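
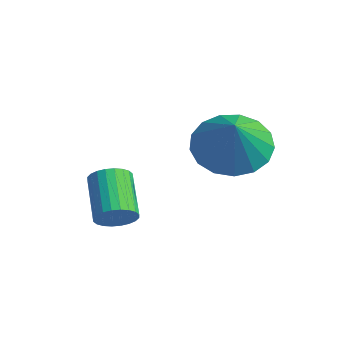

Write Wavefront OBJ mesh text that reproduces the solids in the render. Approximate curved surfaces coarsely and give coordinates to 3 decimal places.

v -1.54 3.056 2.891
v -0.71 3.648 2.478
v -0.54 2.504 4.109
v -0.942 3.977 2.818
v -1.311 4.094 3.174
v -1.732 3.974 3.466
v -2.11 3.644 3.626
v -2.357 3.179 3.617
v -2.417 2.686 3.443
v -2.276 2.278 3.142
v -1.966 2.048 2.783
v -1.559 2.049 2.449
v -1.147 2.281 2.217
v -0.826 2.691 2.139
v -0.668 3.184 2.233
v -2.778 0.328 0.347
v -2.513 0.053 0.823
v -3.677 0.497 1.728
v -3.942 0.772 1.253
v -2.419 0.271 0.837
v -3.582 0.715 1.742
v -2.379 0.498 0.776
v -3.543 0.942 1.682
v -2.401 0.698 0.65
v -3.564 1.143 1.556
v -2.479 0.843 0.479
v -3.643 1.287 1.384
v -2.603 0.909 0.287
v -3.767 1.353 1.192
v -2.754 0.887 0.104
v -3.918 1.331 1.009
v -2.909 0.779 -0.042
v -4.072 1.224 0.864
v -3.043 0.603 -0.128
v -4.207 1.047 0.777
v -3.138 0.385 -0.142
v -4.301 0.829 0.763
v -3.177 0.158 -0.082
v -4.341 0.602 0.824
v -3.156 -0.043 0.044
v -4.319 0.402 0.95
v -3.077 -0.187 0.216
v -4.241 0.257 1.121
v -2.953 -0.253 0.408
v -4.117 0.191 1.313
v -2.802 -0.231 0.591
v -3.966 0.213 1.496
v -2.648 -0.124 0.736
v -3.811 0.321 1.642
f 2 1 4
f 2 4 3
f 4 1 5
f 4 5 3
f 5 1 6
f 5 6 3
f 6 1 7
f 6 7 3
f 7 1 8
f 7 8 3
f 8 1 9
f 8 9 3
f 9 1 10
f 9 10 3
f 10 1 11
f 10 11 3
f 11 1 12
f 11 12 3
f 12 1 13
f 12 13 3
f 13 1 14
f 13 14 3
f 14 1 15
f 14 15 3
f 15 1 2
f 15 2 3
f 17 16 20
f 17 20 18
f 18 20 21
f 18 21 19
f 20 16 22
f 20 22 21
f 21 22 23
f 21 23 19
f 22 16 24
f 22 24 23
f 23 24 25
f 23 25 19
f 24 16 26
f 24 26 25
f 25 26 27
f 25 27 19
f 26 16 28
f 26 28 27
f 27 28 29
f 27 29 19
f 28 16 30
f 28 30 29
f 29 30 31
f 29 31 19
f 30 16 32
f 30 32 31
f 31 32 33
f 31 33 19
f 32 16 34
f 32 34 33
f 33 34 35
f 33 35 19
f 34 16 36
f 34 36 35
f 35 36 37
f 35 37 19
f 36 16 38
f 36 38 37
f 37 38 39
f 37 39 19
f 38 16 40
f 38 40 39
f 39 40 41
f 39 41 19
f 40 16 42
f 40 42 41
f 41 42 43
f 41 43 19
f 42 16 44
f 42 44 43
f 43 44 45
f 43 45 19
f 44 16 46
f 44 46 45
f 45 46 47
f 45 47 19
f 46 16 48
f 46 48 47
f 47 48 49
f 47 49 19
f 48 16 17
f 48 17 49
f 49 17 18
f 49 18 19



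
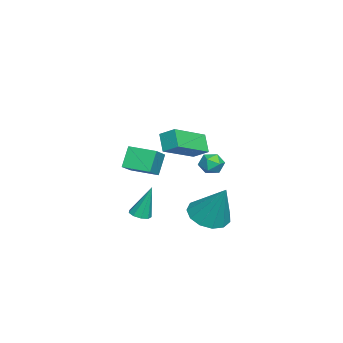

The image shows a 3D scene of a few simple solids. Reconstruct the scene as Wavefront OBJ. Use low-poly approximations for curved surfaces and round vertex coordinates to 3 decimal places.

v -3.461 -3.644 -0.891
v -4.059 -3.441 0.187
v -3.232 -2.299 -1.017
v -3.83 -2.096 0.061
v -2.09 -3.804 -0.101
v -2.688 -3.601 0.977
v -1.861 -2.459 -0.227
v -2.459 -2.256 0.851
v 2.494 -2.148 -0.869
v 2.794 -1.739 -0.983
v 2.406 -1.632 0.749
v 2.452 -1.655 -1.028
v 2.129 -1.801 -0.999
v 1.977 -2.11 -0.909
v 2.067 -2.437 -0.8
v 2.357 -2.628 -0.723
v 2.711 -2.594 -0.715
v 2.964 -2.352 -0.778
v 2.996 -2.014 -0.884
v -2.906 -0.795 1.498
v -1.327 -1.936 2.405
v -2.641 -0.065 1.953
v -1.061 -1.207 2.86
v -2.259 -0.533 0.7
v -0.679 -1.675 1.607
v -1.993 0.196 1.155
v -0.414 -0.945 2.062
v 2.411 0.827 -0.682
v 2.916 1.535 -1.196
v 3.109 1.653 1.142
v 2.398 1.749 -1.094
v 1.885 1.67 -0.862
v 1.538 1.324 -0.572
v 1.469 0.82 -0.317
v 1.698 0.318 -0.178
v 2.154 -0.022 -0.199
v 2.691 -0.093 -0.373
v 3.139 0.129 -0.645
v 3.356 0.572 -0.928
v 3.273 1.096 -1.134
v 1.039 0.995 2.322
v 1.512 1.173 1.945
v 0.728 0.327 1.615
v 1.201 0.505 1.238
v 1.324 0.186 1.768
v 1.516 0.599 2.205
v 0.724 0.901 1.355
v 0.916 1.314 1.792
v 1.317 1.116 1.347
v 1.688 0.673 1.602
v 0.552 0.827 1.958
v 0.923 0.384 2.213
f 2 4 1
f 5 2 1
f 1 4 3
f 3 5 1
f 2 8 4
f 6 2 5
f 6 8 2
f 4 8 3
f 7 5 3
f 3 8 7
f 7 6 5
f 8 6 7
f 10 9 12
f 10 12 11
f 12 9 13
f 12 13 11
f 13 9 14
f 13 14 11
f 14 9 15
f 14 15 11
f 15 9 16
f 15 16 11
f 16 9 17
f 16 17 11
f 17 9 18
f 17 18 11
f 18 9 19
f 18 19 11
f 19 9 10
f 19 10 11
f 21 23 20
f 24 21 20
f 20 23 22
f 22 24 20
f 21 27 23
f 25 21 24
f 25 27 21
f 23 27 22
f 26 24 22
f 22 27 26
f 26 25 24
f 27 25 26
f 29 28 31
f 29 31 30
f 31 28 32
f 31 32 30
f 32 28 33
f 32 33 30
f 33 28 34
f 33 34 30
f 34 28 35
f 34 35 30
f 35 28 36
f 35 36 30
f 36 28 37
f 36 37 30
f 37 28 38
f 37 38 30
f 38 28 39
f 38 39 30
f 39 28 40
f 39 40 30
f 40 28 29
f 40 29 30
f 41 52 46
f 41 46 42
f 41 42 48
f 41 48 51
f 41 51 52
f 42 46 50
f 46 52 45
f 52 51 43
f 51 48 47
f 48 42 49
f 44 50 45
f 44 45 43
f 44 43 47
f 44 47 49
f 44 49 50
f 45 50 46
f 43 45 52
f 47 43 51
f 49 47 48
f 50 49 42



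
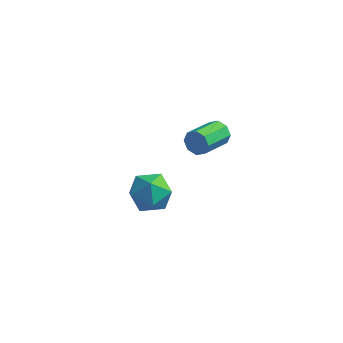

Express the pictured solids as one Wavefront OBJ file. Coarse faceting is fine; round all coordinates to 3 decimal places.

v 1.475 -0.237 1.833
v 1.858 -0.167 2.402
v 1.388 -1.772 2.917
v 1.005 -1.843 2.347
v 1.361 0 2.471
v 0.892 -1.605 2.985
v 0.932 0.028 2.165
v 0.462 -1.577 2.68
v 0.82 -0.099 1.665
v 0.35 -1.705 2.18
v 1.092 -0.308 1.263
v 0.622 -1.913 1.778
v 1.588 -0.475 1.195
v 1.119 -2.08 1.709
v 2.018 -0.503 1.5
v 1.548 -2.108 2.015
v 2.13 -0.375 2
v 1.66 -1.981 2.515
v -2.32 0.347 -3.931
v -1.122 0.228 -4.13
v -2.418 -1.548 -3.39
v -1.22 -1.667 -3.589
v -1.619 -0.988 -2.658
v -1.559 0.184 -2.992
v -1.981 -1.504 -4.528
v -1.921 -0.332 -4.862
v -0.913 -0.916 -4.499
v -0.689 -0.597 -3.343
v -2.851 -0.723 -4.177
v -2.627 -0.404 -3.021
f 2 1 5
f 2 5 3
f 3 5 6
f 3 6 4
f 5 1 7
f 5 7 6
f 6 7 8
f 6 8 4
f 7 1 9
f 7 9 8
f 8 9 10
f 8 10 4
f 9 1 11
f 9 11 10
f 10 11 12
f 10 12 4
f 11 1 13
f 11 13 12
f 12 13 14
f 12 14 4
f 13 1 15
f 13 15 14
f 14 15 16
f 14 16 4
f 15 1 17
f 15 17 16
f 16 17 18
f 16 18 4
f 17 1 2
f 17 2 18
f 18 2 3
f 18 3 4
f 19 30 24
f 19 24 20
f 19 20 26
f 19 26 29
f 19 29 30
f 20 24 28
f 24 30 23
f 30 29 21
f 29 26 25
f 26 20 27
f 22 28 23
f 22 23 21
f 22 21 25
f 22 25 27
f 22 27 28
f 23 28 24
f 21 23 30
f 25 21 29
f 27 25 26
f 28 27 20



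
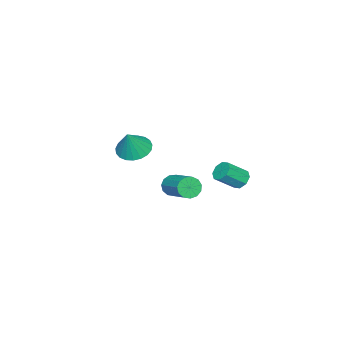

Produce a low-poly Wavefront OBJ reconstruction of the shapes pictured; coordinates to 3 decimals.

v 2.582 0.203 0.883
v 3.108 0.114 0.357
v 4.165 1.668 1.15
v 3.638 1.757 1.677
v 2.827 0.386 0.198
v 3.883 1.94 0.992
v 2.467 0.6 0.257
v 3.524 2.154 1.051
v 2.144 0.688 0.515
v 3.201 2.242 1.309
v 1.96 0.622 0.89
v 3.017 2.176 1.683
v 1.973 0.423 1.262
v 3.03 1.977 2.056
v 2.179 0.154 1.514
v 3.236 1.708 2.308
v 2.513 -0.099 1.566
v 3.57 1.455 2.36
v 2.869 -0.257 1.401
v 3.926 1.297 2.195
v 3.134 -0.269 1.072
v 4.19 1.285 1.865
v 3.223 -0.13 0.682
v 4.279 1.424 1.476
v 0.158 -3.666 1.695
v 0.816 -4.465 1.353
v 0.982 -3.634 3.205
v 1.041 -4.095 1.222
v 1.114 -3.65 1.173
v 1.022 -3.209 1.214
v 0.78 -2.846 1.338
v 0.431 -2.625 1.524
v 0.034 -2.584 1.739
v -0.341 -2.731 1.947
v -0.63 -3.039 2.112
v -0.783 -3.456 2.204
v -0.773 -3.909 2.209
v -0.602 -4.32 2.124
v -0.299 -4.618 1.966
v 0.082 -4.752 1.76
v 0.476 -4.698 1.544
v 1.946 4.04 2.071
v 2.277 3.782 1.536
v 3.185 3.002 2.473
v 2.854 3.26 3.009
v 2.487 4.228 1.704
v 3.394 3.448 2.641
v 2.38 4.564 2.087
v 3.287 3.783 3.024
v 2.019 4.593 2.461
v 2.926 3.812 3.398
v 1.615 4.298 2.607
v 2.523 3.518 3.544
v 1.406 3.852 2.439
v 2.313 3.072 3.376
v 1.513 3.517 2.056
v 2.42 2.736 2.993
v 1.874 3.488 1.682
v 2.781 2.707 2.619
f 2 1 5
f 2 5 3
f 3 5 6
f 3 6 4
f 5 1 7
f 5 7 6
f 6 7 8
f 6 8 4
f 7 1 9
f 7 9 8
f 8 9 10
f 8 10 4
f 9 1 11
f 9 11 10
f 10 11 12
f 10 12 4
f 11 1 13
f 11 13 12
f 12 13 14
f 12 14 4
f 13 1 15
f 13 15 14
f 14 15 16
f 14 16 4
f 15 1 17
f 15 17 16
f 16 17 18
f 16 18 4
f 17 1 19
f 17 19 18
f 18 19 20
f 18 20 4
f 19 1 21
f 19 21 20
f 20 21 22
f 20 22 4
f 21 1 23
f 21 23 22
f 22 23 24
f 22 24 4
f 23 1 2
f 23 2 24
f 24 2 3
f 24 3 4
f 26 25 28
f 26 28 27
f 28 25 29
f 28 29 27
f 29 25 30
f 29 30 27
f 30 25 31
f 30 31 27
f 31 25 32
f 31 32 27
f 32 25 33
f 32 33 27
f 33 25 34
f 33 34 27
f 34 25 35
f 34 35 27
f 35 25 36
f 35 36 27
f 36 25 37
f 36 37 27
f 37 25 38
f 37 38 27
f 38 25 39
f 38 39 27
f 39 25 40
f 39 40 27
f 40 25 41
f 40 41 27
f 41 25 26
f 41 26 27
f 43 42 46
f 43 46 44
f 44 46 47
f 44 47 45
f 46 42 48
f 46 48 47
f 47 48 49
f 47 49 45
f 48 42 50
f 48 50 49
f 49 50 51
f 49 51 45
f 50 42 52
f 50 52 51
f 51 52 53
f 51 53 45
f 52 42 54
f 52 54 53
f 53 54 55
f 53 55 45
f 54 42 56
f 54 56 55
f 55 56 57
f 55 57 45
f 56 42 58
f 56 58 57
f 57 58 59
f 57 59 45
f 58 42 43
f 58 43 59
f 59 43 44
f 59 44 45



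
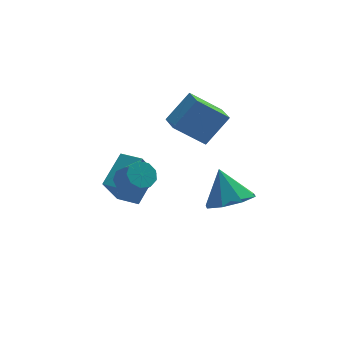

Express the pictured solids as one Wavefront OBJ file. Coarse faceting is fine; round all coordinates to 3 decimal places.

v 2.034 0.152 -3.32
v 2.639 0.978 -3.694
v 1.786 0.968 -1.92
v 1.832 1.062 -3.886
v 1.143 0.613 -3.746
v 0.975 -0.106 -3.357
v 1.428 -0.674 -2.947
v 2.236 -0.758 -2.755
v 2.925 -0.309 -2.895
v 3.092 0.41 -3.284
v -2.168 1.935 -3.612
v -2.887 1.41 -2.176
v -1.145 2.975 -2.719
v -1.865 2.45 -1.283
v -1.475 1.19 -3.537
v -2.195 0.665 -2.101
v -0.453 2.23 -2.644
v -1.172 1.705 -1.208
v 0.421 2.865 -0.452
v 1.507 3.131 0.788
v 0.447 4.033 -0.726
v 1.534 4.299 0.515
v 1.726 2.581 -1.535
v 2.813 2.847 -0.294
v 1.753 3.749 -1.808
v 2.839 4.015 -0.568
v -2.454 -1.072 -0.253
v -2.069 -0.632 0.006
v -1.741 -1.407 0.833
v -2.126 -1.848 0.573
v -2.467 -0.608 0.187
v -2.139 -1.383 1.014
v -2.859 -0.801 0.161
v -2.531 -1.577 0.988
v -3.062 -1.121 -0.058
v -2.733 -1.897 0.769
v -2.98 -1.418 -0.369
v -2.652 -2.194 0.458
v -2.652 -1.554 -0.626
v -2.324 -2.329 0.201
v -2.232 -1.464 -0.708
v -1.904 -2.239 0.118
v -1.915 -1.191 -0.578
v -1.587 -1.966 0.249
v -1.851 -0.862 -0.296
v -1.523 -1.637 0.531
f 2 1 4
f 2 4 3
f 4 1 5
f 4 5 3
f 5 1 6
f 5 6 3
f 6 1 7
f 6 7 3
f 7 1 8
f 7 8 3
f 8 1 9
f 8 9 3
f 9 1 10
f 9 10 3
f 10 1 2
f 10 2 3
f 12 14 11
f 15 12 11
f 11 14 13
f 13 15 11
f 12 18 14
f 16 12 15
f 16 18 12
f 14 18 13
f 17 15 13
f 13 18 17
f 17 16 15
f 18 16 17
f 20 22 19
f 23 20 19
f 19 22 21
f 21 23 19
f 20 26 22
f 24 20 23
f 24 26 20
f 22 26 21
f 25 23 21
f 21 26 25
f 25 24 23
f 26 24 25
f 28 27 31
f 28 31 29
f 29 31 32
f 29 32 30
f 31 27 33
f 31 33 32
f 32 33 34
f 32 34 30
f 33 27 35
f 33 35 34
f 34 35 36
f 34 36 30
f 35 27 37
f 35 37 36
f 36 37 38
f 36 38 30
f 37 27 39
f 37 39 38
f 38 39 40
f 38 40 30
f 39 27 41
f 39 41 40
f 40 41 42
f 40 42 30
f 41 27 43
f 41 43 42
f 42 43 44
f 42 44 30
f 43 27 45
f 43 45 44
f 44 45 46
f 44 46 30
f 45 27 28
f 45 28 46
f 46 28 29
f 46 29 30



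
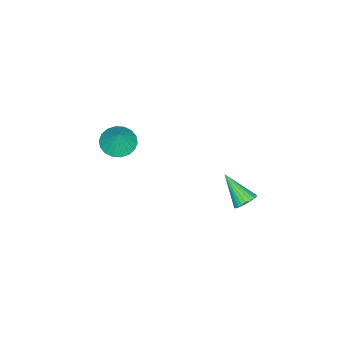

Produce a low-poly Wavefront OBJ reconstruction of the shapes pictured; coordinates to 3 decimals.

v -2.855 -2.854 1.23
v -1.943 -3.145 0.941
v -2.345 -2.546 2.53
v -1.945 -2.712 0.84
v -2.128 -2.307 0.815
v -2.455 -2.01 0.873
v -2.861 -1.88 1.002
v -3.265 -1.944 1.175
v -3.589 -2.187 1.36
v -3.767 -2.563 1.519
v -3.765 -2.996 1.621
v -3.582 -3.401 1.645
v -3.255 -3.698 1.587
v -2.849 -3.828 1.458
v -2.445 -3.764 1.285
v -2.121 -3.521 1.1
v -3.206 4.308 -0.884
v -2.749 4.573 -0.44
v -3.634 2.892 0.404
v -2.973 4.705 -0.37
v -3.233 4.776 -0.378
v -3.488 4.776 -0.462
v -3.701 4.704 -0.611
v -3.838 4.573 -0.802
v -3.879 4.4 -1.005
v -3.818 4.214 -1.189
v -3.664 4.042 -1.327
v -3.44 3.91 -1.397
v -3.18 3.839 -1.39
v -2.925 3.839 -1.305
v -2.712 3.911 -1.156
v -2.575 4.042 -0.965
v -2.534 4.215 -0.763
v -2.595 4.401 -0.578
f 2 1 4
f 2 4 3
f 4 1 5
f 4 5 3
f 5 1 6
f 5 6 3
f 6 1 7
f 6 7 3
f 7 1 8
f 7 8 3
f 8 1 9
f 8 9 3
f 9 1 10
f 9 10 3
f 10 1 11
f 10 11 3
f 11 1 12
f 11 12 3
f 12 1 13
f 12 13 3
f 13 1 14
f 13 14 3
f 14 1 15
f 14 15 3
f 15 1 16
f 15 16 3
f 16 1 2
f 16 2 3
f 18 17 20
f 18 20 19
f 20 17 21
f 20 21 19
f 21 17 22
f 21 22 19
f 22 17 23
f 22 23 19
f 23 17 24
f 23 24 19
f 24 17 25
f 24 25 19
f 25 17 26
f 25 26 19
f 26 17 27
f 26 27 19
f 27 17 28
f 27 28 19
f 28 17 29
f 28 29 19
f 29 17 30
f 29 30 19
f 30 17 31
f 30 31 19
f 31 17 32
f 31 32 19
f 32 17 33
f 32 33 19
f 33 17 34
f 33 34 19
f 34 17 18
f 34 18 19



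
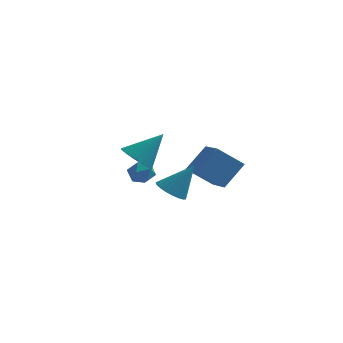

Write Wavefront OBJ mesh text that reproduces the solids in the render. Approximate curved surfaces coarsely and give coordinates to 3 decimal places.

v -1.092 3.195 -1.644
v -0.739 2.959 -2.258
v -2.041 2.501 -1.922
v -1.688 2.265 -2.536
v -1.442 2.059 -1.862
v -0.855 2.488 -1.691
v -1.925 2.972 -2.489
v -1.338 3.401 -2.318
v -1.254 2.821 -2.781
v -0.956 2.257 -2.393
v -1.824 3.203 -1.787
v -1.526 2.639 -1.399
v 3.93 -1.729 -0.755
v 2.808 -2.22 0.243
v 3.034 -0.475 -1.147
v 1.911 -0.966 -0.149
v 4.609 -0.874 0.429
v 3.486 -1.365 1.427
v 3.712 0.38 0.037
v 2.59 -0.111 1.035
v 0.084 -2.459 0.837
v 0.807 -2.481 0.301
v 1.116 -1.761 2.203
v 0.681 -2.16 0.233
v 0.463 -1.885 0.256
v 0.189 -1.698 0.368
v -0.102 -1.626 0.551
v -0.365 -1.681 0.778
v -0.559 -1.855 1.014
v -0.656 -2.12 1.222
v -0.64 -2.437 1.372
v -0.513 -2.758 1.44
v -0.296 -3.033 1.417
v -0.021 -3.221 1.305
v 0.27 -3.292 1.122
v 0.532 -3.237 0.895
v 0.727 -3.064 0.66
v 0.823 -2.798 0.451
v 1.971 -3.405 -0.544
v 2.656 -3.432 -0.974
v 2.909 -2.955 0.924
v 2.562 -3.111 -1.013
v 2.366 -2.841 -0.97
v 2.101 -2.668 -0.854
v 1.813 -2.623 -0.684
v 1.553 -2.713 -0.49
v 1.365 -2.923 -0.305
v 1.282 -3.216 -0.162
v 1.318 -3.542 -0.085
v 1.466 -3.844 -0.087
v 1.702 -4.071 -0.168
v 1.984 -4.182 -0.314
v 2.264 -4.159 -0.5
v 2.493 -4.006 -0.694
v 2.632 -3.749 -0.862
f 1 12 6
f 1 6 2
f 1 2 8
f 1 8 11
f 1 11 12
f 2 6 10
f 6 12 5
f 12 11 3
f 11 8 7
f 8 2 9
f 4 10 5
f 4 5 3
f 4 3 7
f 4 7 9
f 4 9 10
f 5 10 6
f 3 5 12
f 7 3 11
f 9 7 8
f 10 9 2
f 14 16 13
f 17 14 13
f 13 16 15
f 15 17 13
f 14 20 16
f 18 14 17
f 18 20 14
f 16 20 15
f 19 17 15
f 15 20 19
f 19 18 17
f 20 18 19
f 22 21 24
f 22 24 23
f 24 21 25
f 24 25 23
f 25 21 26
f 25 26 23
f 26 21 27
f 26 27 23
f 27 21 28
f 27 28 23
f 28 21 29
f 28 29 23
f 29 21 30
f 29 30 23
f 30 21 31
f 30 31 23
f 31 21 32
f 31 32 23
f 32 21 33
f 32 33 23
f 33 21 34
f 33 34 23
f 34 21 35
f 34 35 23
f 35 21 36
f 35 36 23
f 36 21 37
f 36 37 23
f 37 21 38
f 37 38 23
f 38 21 22
f 38 22 23
f 40 39 42
f 40 42 41
f 42 39 43
f 42 43 41
f 43 39 44
f 43 44 41
f 44 39 45
f 44 45 41
f 45 39 46
f 45 46 41
f 46 39 47
f 46 47 41
f 47 39 48
f 47 48 41
f 48 39 49
f 48 49 41
f 49 39 50
f 49 50 41
f 50 39 51
f 50 51 41
f 51 39 52
f 51 52 41
f 52 39 53
f 52 53 41
f 53 39 54
f 53 54 41
f 54 39 55
f 54 55 41
f 55 39 40
f 55 40 41



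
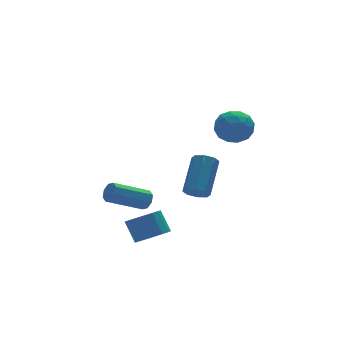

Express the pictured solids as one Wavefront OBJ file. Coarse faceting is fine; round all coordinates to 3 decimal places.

v 0.585 1.469 -2.563
v 1.126 1.424 -2.957
v 2.255 2.665 -1.55
v 1.715 2.711 -1.157
v 0.83 1.826 -3.075
v 1.96 3.068 -1.668
v 0.391 2.019 -2.893
v 1.521 3.261 -1.487
v 0.066 1.89 -2.518
v 1.195 3.132 -1.112
v 0.045 1.515 -2.17
v 1.174 2.756 -0.763
v 0.34 1.112 -2.052
v 1.47 2.354 -0.645
v 0.779 0.919 -2.233
v 1.909 2.161 -0.827
v 1.105 1.048 -2.608
v 2.234 2.29 -1.202
v -1.325 2.94 -3.278
v -1.06 3.063 -2.777
v -2.89 3.203 -1.842
v -3.155 3.08 -2.342
v -1.153 3.427 -3.014
v -2.983 3.567 -2.078
v -1.347 3.506 -3.405
v -3.177 3.645 -2.47
v -1.528 3.253 -3.722
v -3.358 3.392 -2.787
v -1.59 2.817 -3.778
v -3.42 2.957 -2.843
v -1.497 2.453 -3.542
v -3.327 2.593 -2.606
v -1.303 2.375 -3.15
v -3.133 2.514 -2.215
v -1.122 2.628 -2.833
v -2.952 2.767 -1.898
v -2.685 -0.538 -3.582
v -2.186 -1.09 -3.111
v -2.336 -0.353 -2.088
v -2.835 0.198 -2.558
v -1.924 -0.837 -3.255
v -2.074 -0.1 -2.232
v -1.813 -0.525 -3.464
v -1.963 0.212 -2.44
v -1.874 -0.215 -3.695
v -2.025 0.522 -2.672
v -2.096 0.03 -3.905
v -2.246 0.767 -2.881
v -2.435 0.163 -4.05
v -2.585 0.9 -3.027
v -2.823 0.157 -4.103
v -2.973 0.894 -3.079
v -3.184 0.013 -4.052
v -3.334 0.75 -3.029
v -3.446 -0.24 -3.908
v -3.596 0.497 -2.885
v -3.557 -0.552 -3.7
v -3.707 0.185 -2.676
v -3.495 -0.862 -3.468
v -3.646 -0.125 -2.445
v -3.274 -1.107 -3.259
v -3.424 -0.37 -2.235
v -2.935 -1.24 -3.113
v -3.085 -0.503 -2.09
v -2.547 -1.234 -3.061
v -2.697 -0.497 -2.037
v 1.335 -0.018 2.11
v 2.165 -0.501 2.347
v 0.495 -0.999 3.053
v 1.325 -1.482 3.29
v 1.183 -0.557 3.608
v 1.702 0.05 3.025
v 0.958 -1.55 2.375
v 1.477 -0.943 1.792
v 1.931 -1.447 2.511
v 2.071 -0.834 3.273
v 0.589 -0.666 2.127
v 0.729 -0.053 2.889
v 1.824 -0.174 2.146
v 0.836 -1.326 3.254
v 0.753 -0.783 3.441
v 1.241 -1.066 3.581
v 1.552 0.15 2.544
v 2.04 -0.134 2.683
v 1.463 -0.166 3.425
v 0.62 -1.366 2.717
v 1.108 -1.65 2.856
v 1.419 -0.434 1.819
v 1.907 -0.717 1.959
v 1.197 -1.334 1.975
v 2.174 -1.013 2.381
v 1.68 -1.59 2.935
v 1.465 -1.63 2.398
v 1.77 -1.274 2.055
v 2.256 -0.653 2.829
v 1.762 -1.229 3.383
v 1.679 -0.685 3.57
v 1.984 -0.329 3.228
v 2.119 -1.209 2.925
v 0.898 -0.271 2.017
v 0.404 -0.847 2.571
v 0.676 -1.171 2.172
v 0.981 -0.815 1.83
v 0.98 0.09 2.465
v 0.486 -0.487 3.019
v 0.89 -0.226 3.345
v 1.195 0.13 3.002
v 0.541 -0.291 2.475
f 2 1 5
f 2 5 3
f 3 5 6
f 3 6 4
f 5 1 7
f 5 7 6
f 6 7 8
f 6 8 4
f 7 1 9
f 7 9 8
f 8 9 10
f 8 10 4
f 9 1 11
f 9 11 10
f 10 11 12
f 10 12 4
f 11 1 13
f 11 13 12
f 12 13 14
f 12 14 4
f 13 1 15
f 13 15 14
f 14 15 16
f 14 16 4
f 15 1 17
f 15 17 16
f 16 17 18
f 16 18 4
f 17 1 2
f 17 2 18
f 18 2 3
f 18 3 4
f 20 19 23
f 20 23 21
f 21 23 24
f 21 24 22
f 23 19 25
f 23 25 24
f 24 25 26
f 24 26 22
f 25 19 27
f 25 27 26
f 26 27 28
f 26 28 22
f 27 19 29
f 27 29 28
f 28 29 30
f 28 30 22
f 29 19 31
f 29 31 30
f 30 31 32
f 30 32 22
f 31 19 33
f 31 33 32
f 32 33 34
f 32 34 22
f 33 19 35
f 33 35 34
f 34 35 36
f 34 36 22
f 35 19 20
f 35 20 36
f 36 20 21
f 36 21 22
f 38 37 41
f 38 41 39
f 39 41 42
f 39 42 40
f 41 37 43
f 41 43 42
f 42 43 44
f 42 44 40
f 43 37 45
f 43 45 44
f 44 45 46
f 44 46 40
f 45 37 47
f 45 47 46
f 46 47 48
f 46 48 40
f 47 37 49
f 47 49 48
f 48 49 50
f 48 50 40
f 49 37 51
f 49 51 50
f 50 51 52
f 50 52 40
f 51 37 53
f 51 53 52
f 52 53 54
f 52 54 40
f 53 37 55
f 53 55 54
f 54 55 56
f 54 56 40
f 55 37 57
f 55 57 56
f 56 57 58
f 56 58 40
f 57 37 59
f 57 59 58
f 58 59 60
f 58 60 40
f 59 37 61
f 59 61 60
f 60 61 62
f 60 62 40
f 61 37 63
f 61 63 62
f 62 63 64
f 62 64 40
f 63 37 65
f 63 65 64
f 64 65 66
f 64 66 40
f 65 37 38
f 65 38 66
f 66 38 39
f 66 39 40
f 67 104 83
f 104 78 107
f 83 107 72
f 104 107 83
f 67 83 79
f 83 72 84
f 79 84 68
f 83 84 79
f 67 79 88
f 79 68 89
f 88 89 74
f 79 89 88
f 67 88 100
f 88 74 103
f 100 103 77
f 88 103 100
f 67 100 104
f 100 77 108
f 104 108 78
f 100 108 104
f 68 84 95
f 84 72 98
f 95 98 76
f 84 98 95
f 72 107 85
f 107 78 106
f 85 106 71
f 107 106 85
f 78 108 105
f 108 77 101
f 105 101 69
f 108 101 105
f 77 103 102
f 103 74 90
f 102 90 73
f 103 90 102
f 74 89 94
f 89 68 91
f 94 91 75
f 89 91 94
f 70 96 82
f 96 76 97
f 82 97 71
f 96 97 82
f 70 82 80
f 82 71 81
f 80 81 69
f 82 81 80
f 70 80 87
f 80 69 86
f 87 86 73
f 80 86 87
f 70 87 92
f 87 73 93
f 92 93 75
f 87 93 92
f 70 92 96
f 92 75 99
f 96 99 76
f 92 99 96
f 71 97 85
f 97 76 98
f 85 98 72
f 97 98 85
f 69 81 105
f 81 71 106
f 105 106 78
f 81 106 105
f 73 86 102
f 86 69 101
f 102 101 77
f 86 101 102
f 75 93 94
f 93 73 90
f 94 90 74
f 93 90 94
f 76 99 95
f 99 75 91
f 95 91 68
f 99 91 95



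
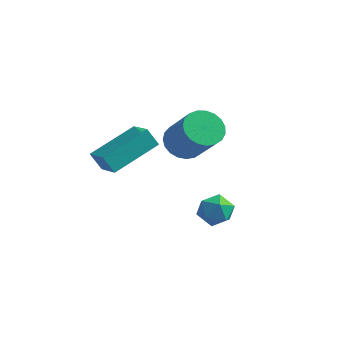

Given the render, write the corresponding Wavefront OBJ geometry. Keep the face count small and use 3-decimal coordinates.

v -0.671 -2.06 0.114
v 0.237 -2.661 0.568
v 0.182 -0.216 0.847
v 1.09 -0.817 1.301
v -0.23 -1.963 -0.641
v 0.678 -2.564 -0.187
v 0.623 -0.119 0.092
v 1.531 -0.72 0.546
v 3.217 1.526 -3.617
v 3.83 1.096 -3.309
v 2.53 0.424 -3.791
v 3.143 -0.006 -3.483
v 2.712 0.484 -3.004
v 3.136 1.165 -2.897
v 3.224 0.355 -4.203
v 3.648 1.036 -4.096
v 3.834 0.372 -3.672
v 3.518 0.452 -2.93
v 2.842 1.068 -4.17
v 2.526 1.148 -3.428
v 0.677 2.91 -1.654
v 1.294 2.652 -2.256
v 2.519 2.012 -0.729
v 1.903 2.27 -0.126
v 1.394 3.006 -2.189
v 2.62 2.366 -0.662
v 1.371 3.344 -2.029
v 2.597 2.704 -0.502
v 1.227 3.606 -1.804
v 2.453 2.966 -0.277
v 0.989 3.748 -1.553
v 2.215 3.108 -0.026
v 0.696 3.745 -1.319
v 1.922 3.106 0.208
v 0.401 3.598 -1.143
v 1.626 2.958 0.384
v 0.153 3.332 -1.056
v 1.378 2.692 0.471
v -0.005 2.992 -1.072
v 1.221 2.353 0.455
v -0.044 2.639 -1.188
v 1.182 1.999 0.339
v 0.041 2.332 -1.385
v 1.267 1.693 0.142
v 0.236 2.125 -1.628
v 1.462 1.486 -0.101
v 0.508 2.054 -1.876
v 1.734 1.415 -0.349
v 0.809 2.131 -2.085
v 2.034 1.491 -0.558
v 1.086 2.343 -2.22
v 2.312 1.703 -0.693
f 2 4 1
f 5 2 1
f 1 4 3
f 3 5 1
f 2 8 4
f 6 2 5
f 6 8 2
f 4 8 3
f 7 5 3
f 3 8 7
f 7 6 5
f 8 6 7
f 9 20 14
f 9 14 10
f 9 10 16
f 9 16 19
f 9 19 20
f 10 14 18
f 14 20 13
f 20 19 11
f 19 16 15
f 16 10 17
f 12 18 13
f 12 13 11
f 12 11 15
f 12 15 17
f 12 17 18
f 13 18 14
f 11 13 20
f 15 11 19
f 17 15 16
f 18 17 10
f 22 21 25
f 22 25 23
f 23 25 26
f 23 26 24
f 25 21 27
f 25 27 26
f 26 27 28
f 26 28 24
f 27 21 29
f 27 29 28
f 28 29 30
f 28 30 24
f 29 21 31
f 29 31 30
f 30 31 32
f 30 32 24
f 31 21 33
f 31 33 32
f 32 33 34
f 32 34 24
f 33 21 35
f 33 35 34
f 34 35 36
f 34 36 24
f 35 21 37
f 35 37 36
f 36 37 38
f 36 38 24
f 37 21 39
f 37 39 38
f 38 39 40
f 38 40 24
f 39 21 41
f 39 41 40
f 40 41 42
f 40 42 24
f 41 21 43
f 41 43 42
f 42 43 44
f 42 44 24
f 43 21 45
f 43 45 44
f 44 45 46
f 44 46 24
f 45 21 47
f 45 47 46
f 46 47 48
f 46 48 24
f 47 21 49
f 47 49 48
f 48 49 50
f 48 50 24
f 49 21 51
f 49 51 50
f 50 51 52
f 50 52 24
f 51 21 22
f 51 22 52
f 52 22 23
f 52 23 24



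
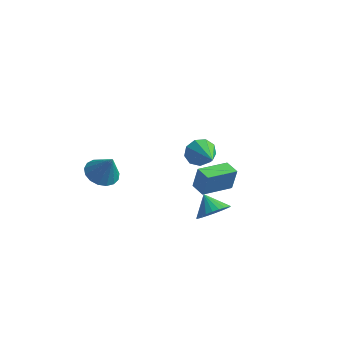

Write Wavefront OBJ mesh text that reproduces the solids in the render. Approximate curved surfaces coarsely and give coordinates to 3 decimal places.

v 3.008 -1.155 -0.285
v 3.648 -0.538 0.047
v 2.192 -0.745 0.525
v 3.486 -0.337 -0.219
v 3.25 -0.261 -0.494
v 2.977 -0.321 -0.738
v 2.71 -0.508 -0.913
v 2.487 -0.794 -0.992
v 2.344 -1.135 -0.964
v 2.301 -1.478 -0.832
v 2.367 -1.773 -0.617
v 2.53 -1.974 -0.351
v 2.765 -2.05 -0.075
v 3.038 -1.99 0.169
v 3.306 -1.802 0.344
v 3.528 -1.517 0.423
v 3.672 -1.176 0.394
v 3.714 -0.832 0.263
v 1.012 0.905 2.228
v 1.508 1.107 1.543
v 2.388 -0.225 2.892
v 1.608 1.49 1.987
v 1.429 1.599 2.544
v 1.055 1.384 2.953
v 0.66 0.944 3.023
v 0.43 0.485 2.721
v 0.472 0.223 2.188
v 0.767 0.28 1.674
v 1.176 0.629 1.419
v -0.502 2.738 -2.257
v -0.272 2.873 -0.893
v 0.302 4.477 -2.565
v 0.531 4.612 -1.2
v 0.349 2.328 -2.36
v 0.578 2.463 -0.995
v 1.152 4.067 -2.667
v 1.382 4.202 -1.303
v -4.143 -0.451 -0.518
v -3.301 -0.158 -0.947
v -3.377 -0.549 0.918
v -3.505 0.247 -0.811
v -3.856 0.492 -0.607
v -4.272 0.521 -0.382
v -4.659 0.327 -0.189
v -4.928 -0.045 -0.071
v -5.017 -0.51 -0.055
v -4.905 -0.962 -0.146
v -4.62 -1.296 -0.321
v -4.225 -1.437 -0.542
v -3.811 -1.352 -0.757
v -3.474 -1.061 -0.917
v -3.289 -0.63 -0.986
f 2 1 4
f 2 4 3
f 4 1 5
f 4 5 3
f 5 1 6
f 5 6 3
f 6 1 7
f 6 7 3
f 7 1 8
f 7 8 3
f 8 1 9
f 8 9 3
f 9 1 10
f 9 10 3
f 10 1 11
f 10 11 3
f 11 1 12
f 11 12 3
f 12 1 13
f 12 13 3
f 13 1 14
f 13 14 3
f 14 1 15
f 14 15 3
f 15 1 16
f 15 16 3
f 16 1 17
f 16 17 3
f 17 1 18
f 17 18 3
f 18 1 2
f 18 2 3
f 20 19 22
f 20 22 21
f 22 19 23
f 22 23 21
f 23 19 24
f 23 24 21
f 24 19 25
f 24 25 21
f 25 19 26
f 25 26 21
f 26 19 27
f 26 27 21
f 27 19 28
f 27 28 21
f 28 19 29
f 28 29 21
f 29 19 20
f 29 20 21
f 31 33 30
f 34 31 30
f 30 33 32
f 32 34 30
f 31 37 33
f 35 31 34
f 35 37 31
f 33 37 32
f 36 34 32
f 32 37 36
f 36 35 34
f 37 35 36
f 39 38 41
f 39 41 40
f 41 38 42
f 41 42 40
f 42 38 43
f 42 43 40
f 43 38 44
f 43 44 40
f 44 38 45
f 44 45 40
f 45 38 46
f 45 46 40
f 46 38 47
f 46 47 40
f 47 38 48
f 47 48 40
f 48 38 49
f 48 49 40
f 49 38 50
f 49 50 40
f 50 38 51
f 50 51 40
f 51 38 52
f 51 52 40
f 52 38 39
f 52 39 40



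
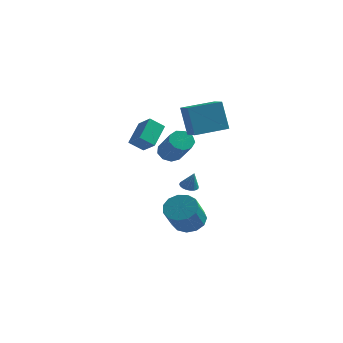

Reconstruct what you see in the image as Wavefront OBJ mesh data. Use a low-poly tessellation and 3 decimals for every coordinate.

v -0.871 2.374 -0.779
v -0.292 2.793 -0.973
v 0.889 1.784 0.364
v 0.311 1.366 0.559
v -0.542 3.01 -0.59
v 0.639 2.001 0.748
v -0.945 2.929 -0.295
v 0.236 1.92 1.043
v -1.313 2.589 -0.226
v -0.132 1.58 1.112
v -1.475 2.148 -0.416
v -0.294 1.139 0.922
v -1.353 1.813 -0.776
v -0.172 0.805 0.562
v -1.006 1.741 -1.137
v 0.175 0.732 0.201
v -0.595 1.965 -1.331
v 0.586 0.956 0.007
v -0.313 2.381 -1.266
v 0.868 1.372 0.072
v 1.626 0.11 1.487
v 1.127 0.287 3.291
v 0.873 0.833 1.208
v 0.375 1.01 3.012
v 2.945 1.57 1.708
v 2.447 1.747 3.512
v 2.193 2.293 1.429
v 1.694 2.47 3.233
v 0.778 -4.675 2.627
v 0.746 -3.416 3.564
v -0.046 -4.272 2.057
v -0.078 -3.013 2.994
v 1.398 -4.227 2.046
v 1.366 -2.968 2.983
v 0.574 -3.824 1.476
v 0.542 -2.565 2.413
v 1.479 -0.277 -4.507
v 2.418 -0.413 -4.707
v 2.52 -1.699 -3.353
v 1.581 -1.563 -3.153
v 2.397 -0.018 -4.33
v 2.499 -1.304 -2.976
v 2.084 0.295 -4.009
v 2.186 -0.991 -2.656
v 1.579 0.426 -3.846
v 1.681 -0.86 -2.493
v 1.042 0.334 -3.893
v 1.145 -0.952 -2.539
v 0.644 0.048 -4.135
v 0.746 -1.238 -2.781
v 0.511 -0.341 -4.495
v 0.613 -1.627 -3.141
v 0.685 -0.71 -4.858
v 0.787 -1.996 -3.505
v 1.111 -0.941 -5.11
v 1.213 -2.228 -3.757
v 1.654 -0.962 -5.171
v 1.756 -2.248 -3.817
v 2.141 -0.765 -5.021
v 2.243 -2.051 -3.667
v -0.275 3.56 -3.624
v 0.227 3.717 -3.787
v 0.115 3.4 -2.576
v 0.133 3.916 -3.722
v -0.03 4.053 -3.64
v -0.236 4.105 -3.555
v -0.449 4.062 -3.482
v -0.632 3.933 -3.434
v -0.753 3.74 -3.419
v -0.791 3.515 -3.439
v -0.74 3.299 -3.491
v -0.609 3.127 -3.566
v -0.42 3.03 -3.652
v -0.206 3.025 -3.732
v -0.004 3.113 -3.794
v 0.151 3.278 -3.826
v 0.233 3.492 -3.824
f 2 1 5
f 2 5 3
f 3 5 6
f 3 6 4
f 5 1 7
f 5 7 6
f 6 7 8
f 6 8 4
f 7 1 9
f 7 9 8
f 8 9 10
f 8 10 4
f 9 1 11
f 9 11 10
f 10 11 12
f 10 12 4
f 11 1 13
f 11 13 12
f 12 13 14
f 12 14 4
f 13 1 15
f 13 15 14
f 14 15 16
f 14 16 4
f 15 1 17
f 15 17 16
f 16 17 18
f 16 18 4
f 17 1 19
f 17 19 18
f 18 19 20
f 18 20 4
f 19 1 2
f 19 2 20
f 20 2 3
f 20 3 4
f 22 24 21
f 25 22 21
f 21 24 23
f 23 25 21
f 22 28 24
f 26 22 25
f 26 28 22
f 24 28 23
f 27 25 23
f 23 28 27
f 27 26 25
f 28 26 27
f 30 32 29
f 33 30 29
f 29 32 31
f 31 33 29
f 30 36 32
f 34 30 33
f 34 36 30
f 32 36 31
f 35 33 31
f 31 36 35
f 35 34 33
f 36 34 35
f 38 37 41
f 38 41 39
f 39 41 42
f 39 42 40
f 41 37 43
f 41 43 42
f 42 43 44
f 42 44 40
f 43 37 45
f 43 45 44
f 44 45 46
f 44 46 40
f 45 37 47
f 45 47 46
f 46 47 48
f 46 48 40
f 47 37 49
f 47 49 48
f 48 49 50
f 48 50 40
f 49 37 51
f 49 51 50
f 50 51 52
f 50 52 40
f 51 37 53
f 51 53 52
f 52 53 54
f 52 54 40
f 53 37 55
f 53 55 54
f 54 55 56
f 54 56 40
f 55 37 57
f 55 57 56
f 56 57 58
f 56 58 40
f 57 37 59
f 57 59 58
f 58 59 60
f 58 60 40
f 59 37 38
f 59 38 60
f 60 38 39
f 60 39 40
f 62 61 64
f 62 64 63
f 64 61 65
f 64 65 63
f 65 61 66
f 65 66 63
f 66 61 67
f 66 67 63
f 67 61 68
f 67 68 63
f 68 61 69
f 68 69 63
f 69 61 70
f 69 70 63
f 70 61 71
f 70 71 63
f 71 61 72
f 71 72 63
f 72 61 73
f 72 73 63
f 73 61 74
f 73 74 63
f 74 61 75
f 74 75 63
f 75 61 76
f 75 76 63
f 76 61 77
f 76 77 63
f 77 61 62
f 77 62 63



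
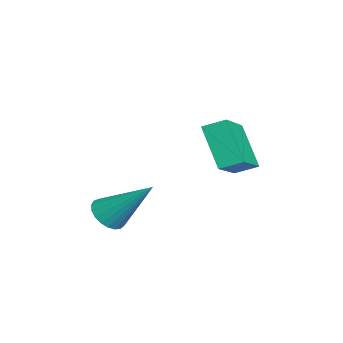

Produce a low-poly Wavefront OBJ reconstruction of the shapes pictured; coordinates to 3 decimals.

v -1.745 -3.111 -1.919
v -1.365 -3.614 -1.592
v -1.135 -1.689 -0.441
v -1.168 -3.502 -1.781
v -1.071 -3.322 -1.994
v -1.091 -3.106 -2.194
v -1.223 -2.891 -2.347
v -1.446 -2.713 -2.425
v -1.72 -2.605 -2.416
v -1.999 -2.584 -2.321
v -2.234 -2.655 -2.157
v -2.384 -2.804 -1.951
v -2.424 -3.006 -1.74
v -2.346 -3.227 -1.56
v -2.165 -3.427 -1.442
v -1.911 -3.573 -1.406
v -1.628 -3.639 -1.459
v -4.14 0.38 0.71
v -2.332 -0.181 1.687
v -4.074 1.171 1.042
v -2.267 0.61 2.019
v -3.193 0.91 -0.739
v -1.386 0.349 0.238
v -3.128 1.701 -0.407
v -1.32 1.14 0.57
f 2 1 4
f 2 4 3
f 4 1 5
f 4 5 3
f 5 1 6
f 5 6 3
f 6 1 7
f 6 7 3
f 7 1 8
f 7 8 3
f 8 1 9
f 8 9 3
f 9 1 10
f 9 10 3
f 10 1 11
f 10 11 3
f 11 1 12
f 11 12 3
f 12 1 13
f 12 13 3
f 13 1 14
f 13 14 3
f 14 1 15
f 14 15 3
f 15 1 16
f 15 16 3
f 16 1 17
f 16 17 3
f 17 1 2
f 17 2 3
f 19 21 18
f 22 19 18
f 18 21 20
f 20 22 18
f 19 25 21
f 23 19 22
f 23 25 19
f 21 25 20
f 24 22 20
f 20 25 24
f 24 23 22
f 25 23 24



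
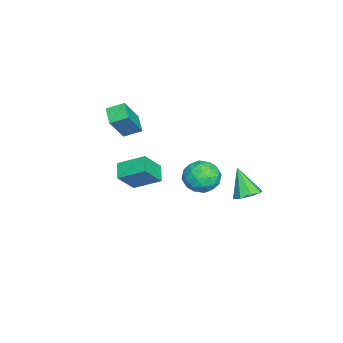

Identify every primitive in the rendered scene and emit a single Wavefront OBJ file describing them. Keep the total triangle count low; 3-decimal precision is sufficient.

v 0.317 1.426 0.74
v 1.046 2.062 0.186
v 1.634 0.258 1.134
v 2.363 0.894 0.58
v 1.925 1.255 1.539
v 1.111 1.977 1.296
v 1.569 0.343 0.024
v 0.755 1.065 -0.219
v 1.82 1.393 -0.256
v 2.04 1.956 0.68
v 0.64 0.364 0.64
v 0.86 0.927 1.576
v 0.566 1.846 0.429
v 2.114 0.474 0.891
v 1.857 0.686 1.455
v 2.285 1.059 1.129
v 0.604 1.796 1.081
v 1.033 2.17 0.755
v 1.549 1.696 1.55
v 1.647 0.15 0.565
v 2.076 0.524 0.239
v 0.395 1.261 0.191
v 0.823 1.634 -0.135
v 1.131 0.624 -0.23
v 1.449 1.827 -0.157
v 2.223 1.14 0.074
v 1.757 0.817 -0.252
v 1.278 1.241 -0.395
v 1.579 2.158 0.393
v 2.353 1.471 0.625
v 2.095 1.684 1.188
v 1.617 2.108 1.046
v 2.033 1.764 0.133
v 0.327 0.849 0.695
v 1.101 0.162 0.927
v 1.063 0.212 0.274
v 0.585 0.636 0.132
v 0.457 1.18 1.246
v 1.231 0.493 1.477
v 1.402 1.079 1.715
v 0.923 1.503 1.572
v 0.647 0.556 1.187
v -3.395 -4.304 1.162
v -3.611 -3.298 1.604
v -2.409 -3.877 0.673
v -2.626 -2.871 1.116
v -2.314 -4.829 2.884
v -2.531 -3.823 3.327
v -1.329 -4.402 2.396
v -1.545 -3.396 2.838
v 3.696 -2.835 2.816
v 3.757 -1.353 3.605
v 2.929 -2.162 1.61
v 2.989 -0.68 2.399
v 4.631 -2.62 2.341
v 4.691 -1.138 3.13
v 3.863 -1.947 1.135
v 3.924 -0.465 1.924
v -0.498 3.367 -1.824
v 0.158 3.691 -1.391
v -1.222 2.653 -0.196
v -0.343 4.105 -1.432
v -0.934 4.086 -1.703
v -1.27 3.647 -2.045
v -1.154 3.043 -2.258
v -0.653 2.629 -2.217
v -0.062 2.647 -1.946
v 0.274 3.087 -1.604
f 1 38 17
f 38 12 41
f 17 41 6
f 38 41 17
f 1 17 13
f 17 6 18
f 13 18 2
f 17 18 13
f 1 13 22
f 13 2 23
f 22 23 8
f 13 23 22
f 1 22 34
f 22 8 37
f 34 37 11
f 22 37 34
f 1 34 38
f 34 11 42
f 38 42 12
f 34 42 38
f 2 18 29
f 18 6 32
f 29 32 10
f 18 32 29
f 6 41 19
f 41 12 40
f 19 40 5
f 41 40 19
f 12 42 39
f 42 11 35
f 39 35 3
f 42 35 39
f 11 37 36
f 37 8 24
f 36 24 7
f 37 24 36
f 8 23 28
f 23 2 25
f 28 25 9
f 23 25 28
f 4 30 16
f 30 10 31
f 16 31 5
f 30 31 16
f 4 16 14
f 16 5 15
f 14 15 3
f 16 15 14
f 4 14 21
f 14 3 20
f 21 20 7
f 14 20 21
f 4 21 26
f 21 7 27
f 26 27 9
f 21 27 26
f 4 26 30
f 26 9 33
f 30 33 10
f 26 33 30
f 5 31 19
f 31 10 32
f 19 32 6
f 31 32 19
f 3 15 39
f 15 5 40
f 39 40 12
f 15 40 39
f 7 20 36
f 20 3 35
f 36 35 11
f 20 35 36
f 9 27 28
f 27 7 24
f 28 24 8
f 27 24 28
f 10 33 29
f 33 9 25
f 29 25 2
f 33 25 29
f 44 46 43
f 47 44 43
f 43 46 45
f 45 47 43
f 44 50 46
f 48 44 47
f 48 50 44
f 46 50 45
f 49 47 45
f 45 50 49
f 49 48 47
f 50 48 49
f 52 54 51
f 55 52 51
f 51 54 53
f 53 55 51
f 52 58 54
f 56 52 55
f 56 58 52
f 54 58 53
f 57 55 53
f 53 58 57
f 57 56 55
f 58 56 57
f 60 59 62
f 60 62 61
f 62 59 63
f 62 63 61
f 63 59 64
f 63 64 61
f 64 59 65
f 64 65 61
f 65 59 66
f 65 66 61
f 66 59 67
f 66 67 61
f 67 59 68
f 67 68 61
f 68 59 60
f 68 60 61



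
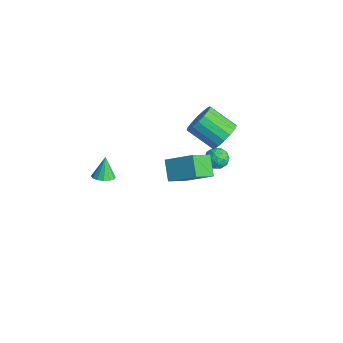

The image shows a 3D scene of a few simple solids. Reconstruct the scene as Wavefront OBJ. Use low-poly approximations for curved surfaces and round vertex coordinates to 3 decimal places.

v 1.908 -1.197 2.179
v 2.992 -0.216 3.084
v 1.554 -0.003 1.307
v 2.639 0.978 2.213
v 2.841 -1.498 1.387
v 3.926 -0.517 2.293
v 2.488 -0.304 0.516
v 3.572 0.677 1.421
v -0.761 3.69 -3.203
v -0.469 3.184 -2.811
v -1.631 3.756 -2.469
v -1.339 3.25 -2.077
v -1.037 3.885 -2.114
v -0.499 3.844 -2.568
v -1.601 3.096 -2.712
v -1.063 3.055 -3.166
v -0.988 2.816 -2.507
v -0.639 3.304 -2.138
v -1.461 3.636 -3.142
v -1.112 4.124 -2.773
v -0.539 3.431 -3.071
v -1.561 3.509 -2.209
v -1.384 3.882 -2.231
v -1.212 3.585 -2
v -0.556 3.819 -2.929
v -0.385 3.522 -2.698
v -0.718 3.934 -2.289
v -1.715 3.418 -2.582
v -1.544 3.121 -2.351
v -0.888 3.355 -3.28
v -0.716 3.058 -3.049
v -1.382 3.006 -2.991
v -0.672 2.917 -2.662
v -1.183 2.956 -2.231
v -1.337 2.866 -2.604
v -1.021 2.842 -2.871
v -0.467 3.204 -2.445
v -0.978 3.243 -2.014
v -0.8 3.617 -2.036
v -0.484 3.592 -2.302
v -0.772 2.988 -2.267
v -1.122 3.697 -3.266
v -1.633 3.736 -2.835
v -1.616 3.348 -2.978
v -1.3 3.323 -3.244
v -0.917 3.984 -3.049
v -1.428 4.023 -2.618
v -1.079 4.098 -2.409
v -0.763 4.074 -2.676
v -1.328 3.952 -3.013
v 1.686 2.346 2.208
v 2.373 1.943 2.689
v 1.2 1.07 3.632
v 0.514 1.474 3.152
v 2.284 2.313 2.92
v 1.111 1.44 3.864
v 2.058 2.69 2.988
v 0.885 1.817 3.932
v 1.747 2.989 2.878
v 0.574 2.116 3.821
v 1.422 3.14 2.614
v 0.249 2.267 3.557
v 1.158 3.11 2.257
v -0.015 2.237 3.201
v 1.014 2.905 1.889
v -0.158 2.032 2.833
v 1.025 2.571 1.594
v -0.148 1.698 2.538
v 1.187 2.187 1.44
v 0.015 1.314 2.383
v 1.464 1.838 1.462
v 0.291 0.966 2.405
v 1.791 1.607 1.654
v 0.619 0.734 2.598
v 2.095 1.544 1.974
v 0.922 0.672 2.918
v 2.305 1.666 2.347
v 1.132 0.793 3.291
v 0.203 -3.798 0.46
v 0.793 -3.719 0.637
v -0.183 -3.462 1.6
v 0.701 -3.433 0.522
v 0.477 -3.246 0.39
v 0.179 -3.206 0.277
v -0.112 -3.324 0.214
v -0.319 -3.57 0.216
v -0.386 -3.876 0.283
v -0.294 -4.162 0.398
v -0.07 -4.35 0.529
v 0.228 -4.39 0.642
v 0.519 -4.271 0.706
v 0.726 -4.025 0.704
f 2 4 1
f 5 2 1
f 1 4 3
f 3 5 1
f 2 8 4
f 6 2 5
f 6 8 2
f 4 8 3
f 7 5 3
f 3 8 7
f 7 6 5
f 8 6 7
f 9 46 25
f 46 20 49
f 25 49 14
f 46 49 25
f 9 25 21
f 25 14 26
f 21 26 10
f 25 26 21
f 9 21 30
f 21 10 31
f 30 31 16
f 21 31 30
f 9 30 42
f 30 16 45
f 42 45 19
f 30 45 42
f 9 42 46
f 42 19 50
f 46 50 20
f 42 50 46
f 10 26 37
f 26 14 40
f 37 40 18
f 26 40 37
f 14 49 27
f 49 20 48
f 27 48 13
f 49 48 27
f 20 50 47
f 50 19 43
f 47 43 11
f 50 43 47
f 19 45 44
f 45 16 32
f 44 32 15
f 45 32 44
f 16 31 36
f 31 10 33
f 36 33 17
f 31 33 36
f 12 38 24
f 38 18 39
f 24 39 13
f 38 39 24
f 12 24 22
f 24 13 23
f 22 23 11
f 24 23 22
f 12 22 29
f 22 11 28
f 29 28 15
f 22 28 29
f 12 29 34
f 29 15 35
f 34 35 17
f 29 35 34
f 12 34 38
f 34 17 41
f 38 41 18
f 34 41 38
f 13 39 27
f 39 18 40
f 27 40 14
f 39 40 27
f 11 23 47
f 23 13 48
f 47 48 20
f 23 48 47
f 15 28 44
f 28 11 43
f 44 43 19
f 28 43 44
f 17 35 36
f 35 15 32
f 36 32 16
f 35 32 36
f 18 41 37
f 41 17 33
f 37 33 10
f 41 33 37
f 52 51 55
f 52 55 53
f 53 55 56
f 53 56 54
f 55 51 57
f 55 57 56
f 56 57 58
f 56 58 54
f 57 51 59
f 57 59 58
f 58 59 60
f 58 60 54
f 59 51 61
f 59 61 60
f 60 61 62
f 60 62 54
f 61 51 63
f 61 63 62
f 62 63 64
f 62 64 54
f 63 51 65
f 63 65 64
f 64 65 66
f 64 66 54
f 65 51 67
f 65 67 66
f 66 67 68
f 66 68 54
f 67 51 69
f 67 69 68
f 68 69 70
f 68 70 54
f 69 51 71
f 69 71 70
f 70 71 72
f 70 72 54
f 71 51 73
f 71 73 72
f 72 73 74
f 72 74 54
f 73 51 75
f 73 75 74
f 74 75 76
f 74 76 54
f 75 51 77
f 75 77 76
f 76 77 78
f 76 78 54
f 77 51 52
f 77 52 78
f 78 52 53
f 78 53 54
f 80 79 82
f 80 82 81
f 82 79 83
f 82 83 81
f 83 79 84
f 83 84 81
f 84 79 85
f 84 85 81
f 85 79 86
f 85 86 81
f 86 79 87
f 86 87 81
f 87 79 88
f 87 88 81
f 88 79 89
f 88 89 81
f 89 79 90
f 89 90 81
f 90 79 91
f 90 91 81
f 91 79 92
f 91 92 81
f 92 79 80
f 92 80 81



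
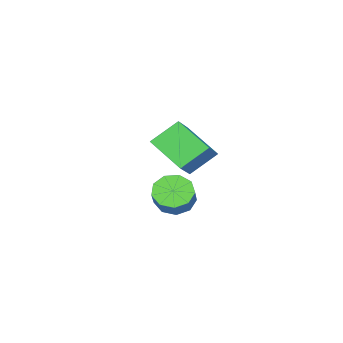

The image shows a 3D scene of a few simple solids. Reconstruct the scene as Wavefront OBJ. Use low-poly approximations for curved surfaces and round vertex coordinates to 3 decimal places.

v 2.566 1.266 -0.831
v 3 1.66 -1.474
v 3.827 2.188 -0.592
v 3.394 1.794 0.051
v 2.563 2.013 -1.276
v 3.391 2.542 -0.394
v 2.128 2.017 -0.87
v 2.956 2.545 0.012
v 1.898 1.669 -0.446
v 2.726 2.197 0.436
v 1.981 1.132 -0.201
v 2.808 1.661 0.68
v 2.337 0.658 -0.252
v 3.165 1.187 0.63
v 2.8 0.469 -0.573
v 3.628 0.997 0.309
v 3.154 0.652 -1.015
v 3.982 1.18 -0.133
v 3.233 1.122 -1.371
v 4.061 1.651 -0.489
v -2.816 -2.103 0.401
v -1.49 -1.613 1.363
v -2.673 -0.394 -0.667
v -1.346 0.096 0.296
v -1.794 -2.836 -0.636
v -0.467 -2.346 0.327
v -1.65 -1.127 -1.703
v -0.324 -0.637 -0.741
f 2 1 5
f 2 5 3
f 3 5 6
f 3 6 4
f 5 1 7
f 5 7 6
f 6 7 8
f 6 8 4
f 7 1 9
f 7 9 8
f 8 9 10
f 8 10 4
f 9 1 11
f 9 11 10
f 10 11 12
f 10 12 4
f 11 1 13
f 11 13 12
f 12 13 14
f 12 14 4
f 13 1 15
f 13 15 14
f 14 15 16
f 14 16 4
f 15 1 17
f 15 17 16
f 16 17 18
f 16 18 4
f 17 1 19
f 17 19 18
f 18 19 20
f 18 20 4
f 19 1 2
f 19 2 20
f 20 2 3
f 20 3 4
f 22 24 21
f 25 22 21
f 21 24 23
f 23 25 21
f 22 28 24
f 26 22 25
f 26 28 22
f 24 28 23
f 27 25 23
f 23 28 27
f 27 26 25
f 28 26 27



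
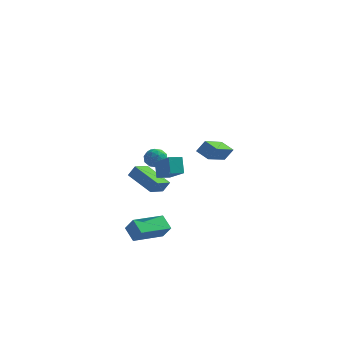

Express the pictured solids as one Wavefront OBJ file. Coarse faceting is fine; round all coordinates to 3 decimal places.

v -2.075 1.401 -0.021
v -1.738 0.917 0.487
v -3.202 0.923 0.273
v -2.865 0.439 0.781
v -2.883 1.204 0.925
v -2.186 1.499 0.743
v -2.754 0.341 0.017
v -2.057 0.636 -0.165
v -2.157 0.262 0.51
v -2.237 0.795 1.071
v -2.703 1.045 -0.311
v -2.783 1.578 0.25
v -1.807 1.201 0.207
v -3.133 0.639 0.553
v -3.143 1.089 0.637
v -2.945 0.804 0.936
v -2.071 1.543 0.358
v -1.873 1.259 0.656
v -2.546 1.427 0.913
v -3.067 0.581 0.104
v -2.869 0.297 0.402
v -1.995 1.036 -0.176
v -1.797 0.751 0.123
v -2.394 0.413 -0.153
v -1.856 0.531 0.52
v -2.518 0.251 0.692
v -2.453 0.193 0.243
v -2.044 0.366 0.137
v -1.903 0.845 0.849
v -2.565 0.564 1.022
v -2.576 1.014 1.106
v -2.166 1.187 1
v -2.149 0.46 0.863
v -2.375 1.276 -0.262
v -3.037 0.995 -0.089
v -2.774 0.653 -0.24
v -2.364 0.826 -0.346
v -2.422 1.589 0.068
v -3.084 1.309 0.24
v -2.896 1.474 0.623
v -2.487 1.647 0.517
v -2.791 1.38 -0.103
v -3.461 2.818 -3.55
v -5.25 3.693 -2.715
v -3.056 4.071 -3.995
v -4.845 4.946 -3.159
v -3.035 2.954 -2.781
v -4.824 3.829 -1.945
v -2.63 4.207 -3.225
v -4.419 5.082 -2.39
v -2.677 -4.103 -3.271
v -2.076 -4.381 -2.368
v -1.433 -2.335 -3.555
v -0.832 -2.613 -2.651
v -1.968 -4.707 -3.929
v -1.367 -4.985 -3.025
v -0.724 -2.939 -4.212
v -0.123 -3.217 -3.309
v -1.111 -2.921 0.603
v -1.411 -2.332 1.605
v -0.477 -2.371 0.469
v -0.777 -1.782 1.471
v 0.137 -4.098 1.669
v -0.163 -3.509 2.671
v 0.771 -3.548 1.535
v 0.471 -2.959 2.537
v 3.034 -2.974 2.694
v 2.637 -4.939 3.525
v 2.23 -2.649 3.079
v 1.832 -4.613 3.911
v 3.488 -2.747 3.449
v 3.09 -4.711 4.281
v 2.683 -2.421 3.835
v 2.286 -4.386 4.666
f 1 38 17
f 38 12 41
f 17 41 6
f 38 41 17
f 1 17 13
f 17 6 18
f 13 18 2
f 17 18 13
f 1 13 22
f 13 2 23
f 22 23 8
f 13 23 22
f 1 22 34
f 22 8 37
f 34 37 11
f 22 37 34
f 1 34 38
f 34 11 42
f 38 42 12
f 34 42 38
f 2 18 29
f 18 6 32
f 29 32 10
f 18 32 29
f 6 41 19
f 41 12 40
f 19 40 5
f 41 40 19
f 12 42 39
f 42 11 35
f 39 35 3
f 42 35 39
f 11 37 36
f 37 8 24
f 36 24 7
f 37 24 36
f 8 23 28
f 23 2 25
f 28 25 9
f 23 25 28
f 4 30 16
f 30 10 31
f 16 31 5
f 30 31 16
f 4 16 14
f 16 5 15
f 14 15 3
f 16 15 14
f 4 14 21
f 14 3 20
f 21 20 7
f 14 20 21
f 4 21 26
f 21 7 27
f 26 27 9
f 21 27 26
f 4 26 30
f 26 9 33
f 30 33 10
f 26 33 30
f 5 31 19
f 31 10 32
f 19 32 6
f 31 32 19
f 3 15 39
f 15 5 40
f 39 40 12
f 15 40 39
f 7 20 36
f 20 3 35
f 36 35 11
f 20 35 36
f 9 27 28
f 27 7 24
f 28 24 8
f 27 24 28
f 10 33 29
f 33 9 25
f 29 25 2
f 33 25 29
f 44 46 43
f 47 44 43
f 43 46 45
f 45 47 43
f 44 50 46
f 48 44 47
f 48 50 44
f 46 50 45
f 49 47 45
f 45 50 49
f 49 48 47
f 50 48 49
f 52 54 51
f 55 52 51
f 51 54 53
f 53 55 51
f 52 58 54
f 56 52 55
f 56 58 52
f 54 58 53
f 57 55 53
f 53 58 57
f 57 56 55
f 58 56 57
f 60 62 59
f 63 60 59
f 59 62 61
f 61 63 59
f 60 66 62
f 64 60 63
f 64 66 60
f 62 66 61
f 65 63 61
f 61 66 65
f 65 64 63
f 66 64 65
f 68 70 67
f 71 68 67
f 67 70 69
f 69 71 67
f 68 74 70
f 72 68 71
f 72 74 68
f 70 74 69
f 73 71 69
f 69 74 73
f 73 72 71
f 74 72 73



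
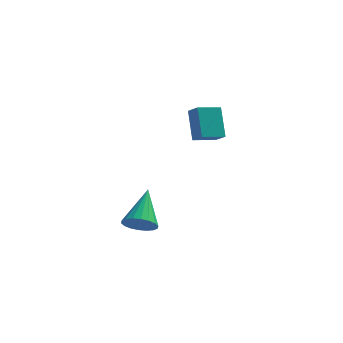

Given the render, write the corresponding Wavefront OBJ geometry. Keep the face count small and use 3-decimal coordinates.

v -1.33 -2.508 0.871
v -0.826 -2.194 0.397
v -1.23 -0.952 2.009
v -1.122 -2.085 0.275
v -1.459 -2.06 0.271
v -1.771 -2.124 0.385
v -1.995 -2.264 0.596
v -2.088 -2.452 0.861
v -2.031 -2.651 1.129
v -1.835 -2.822 1.345
v -1.539 -2.93 1.467
v -1.202 -2.955 1.472
v -0.89 -2.892 1.357
v -0.666 -2.752 1.147
v -0.573 -2.564 0.881
v -0.63 -2.365 0.614
v 0.138 2.368 3.204
v 0.594 1.875 3.692
v -0.172 3.311 4.446
v 0.284 2.818 4.934
v 1.056 2.982 2.966
v 1.512 2.489 3.454
v 0.746 3.925 4.208
v 1.202 3.432 4.696
f 2 1 4
f 2 4 3
f 4 1 5
f 4 5 3
f 5 1 6
f 5 6 3
f 6 1 7
f 6 7 3
f 7 1 8
f 7 8 3
f 8 1 9
f 8 9 3
f 9 1 10
f 9 10 3
f 10 1 11
f 10 11 3
f 11 1 12
f 11 12 3
f 12 1 13
f 12 13 3
f 13 1 14
f 13 14 3
f 14 1 15
f 14 15 3
f 15 1 16
f 15 16 3
f 16 1 2
f 16 2 3
f 18 20 17
f 21 18 17
f 17 20 19
f 19 21 17
f 18 24 20
f 22 18 21
f 22 24 18
f 20 24 19
f 23 21 19
f 19 24 23
f 23 22 21
f 24 22 23



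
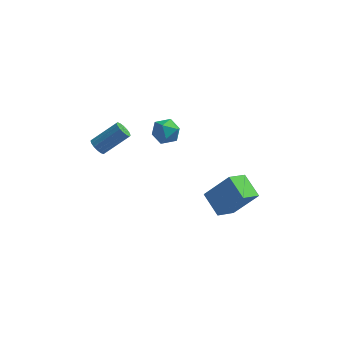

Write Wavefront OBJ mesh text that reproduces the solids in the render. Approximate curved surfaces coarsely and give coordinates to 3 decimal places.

v 2.448 4.242 -3.278
v 1.81 3.239 -2.657
v 3.701 4.396 -1.74
v 3.064 3.394 -1.12
v 3.356 3.266 -3.92
v 2.719 2.264 -3.3
v 4.61 3.421 -2.383
v 3.972 2.418 -1.762
v -3.455 2.4 0.974
v -3.172 1.954 0.933
v -1.982 2.614 1.985
v -2.265 3.06 2.026
v -3.081 2.115 0.73
v -1.891 2.774 1.782
v -3.09 2.352 0.592
v -1.901 3.011 1.645
v -3.198 2.602 0.557
v -2.008 3.261 1.609
v -3.374 2.798 0.633
v -2.184 3.457 1.685
v -3.572 2.887 0.8
v -2.382 3.547 1.853
v -3.738 2.846 1.015
v -2.548 3.506 2.067
v -3.829 2.686 1.218
v -2.639 3.345 2.27
v -3.819 2.449 1.355
v -2.63 3.108 2.408
v -3.712 2.199 1.391
v -2.522 2.858 2.443
v -3.536 2.003 1.315
v -2.346 2.662 2.367
v -3.338 1.913 1.147
v -2.148 2.573 2.2
v -0.02 3.804 2.621
v 0.428 3.824 1.934
v -0.768 2.836 2.106
v -0.32 2.856 1.419
v 0.01 2.577 2.117
v 0.472 3.176 2.435
v -0.812 3.484 1.605
v -0.35 4.083 1.923
v -0.062 3.626 1.307
v 0.447 3.065 1.623
v -0.787 3.595 2.417
v -0.278 3.034 2.733
f 2 4 1
f 5 2 1
f 1 4 3
f 3 5 1
f 2 8 4
f 6 2 5
f 6 8 2
f 4 8 3
f 7 5 3
f 3 8 7
f 7 6 5
f 8 6 7
f 10 9 13
f 10 13 11
f 11 13 14
f 11 14 12
f 13 9 15
f 13 15 14
f 14 15 16
f 14 16 12
f 15 9 17
f 15 17 16
f 16 17 18
f 16 18 12
f 17 9 19
f 17 19 18
f 18 19 20
f 18 20 12
f 19 9 21
f 19 21 20
f 20 21 22
f 20 22 12
f 21 9 23
f 21 23 22
f 22 23 24
f 22 24 12
f 23 9 25
f 23 25 24
f 24 25 26
f 24 26 12
f 25 9 27
f 25 27 26
f 26 27 28
f 26 28 12
f 27 9 29
f 27 29 28
f 28 29 30
f 28 30 12
f 29 9 31
f 29 31 30
f 30 31 32
f 30 32 12
f 31 9 33
f 31 33 32
f 32 33 34
f 32 34 12
f 33 9 10
f 33 10 34
f 34 10 11
f 34 11 12
f 35 46 40
f 35 40 36
f 35 36 42
f 35 42 45
f 35 45 46
f 36 40 44
f 40 46 39
f 46 45 37
f 45 42 41
f 42 36 43
f 38 44 39
f 38 39 37
f 38 37 41
f 38 41 43
f 38 43 44
f 39 44 40
f 37 39 46
f 41 37 45
f 43 41 42
f 44 43 36



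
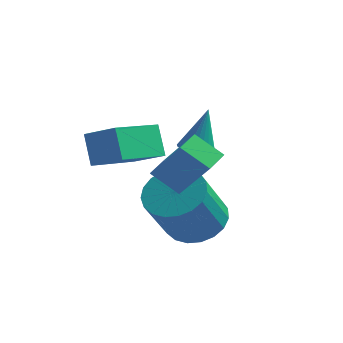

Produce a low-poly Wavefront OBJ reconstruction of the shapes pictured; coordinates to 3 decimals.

v -0.804 0.756 0.998
v -0.392 0.288 1.086
v -0.596 1.244 2.602
v -0.244 0.469 1.012
v -0.18 0.694 0.935
v -0.212 0.929 0.868
v -0.334 1.137 0.821
v -0.528 1.287 0.801
v -0.763 1.357 0.81
v -1.005 1.335 0.848
v -1.216 1.225 0.909
v -1.365 1.043 0.983
v -1.428 0.819 1.06
v -1.396 0.584 1.127
v -1.274 0.376 1.174
v -1.081 0.226 1.195
v -0.845 0.156 1.185
v -0.603 0.178 1.147
v 0.45 -3.223 1.33
v -0.486 -3.274 2.014
v 0.529 -2.384 1.502
v -0.406 -2.435 2.186
v 1.646 -3.665 2.934
v 0.711 -3.716 3.618
v 1.726 -2.826 3.106
v 0.79 -2.877 3.79
v 0.197 -1.418 -0.82
v 1.058 -0.942 -0.4
v 0.844 -2.105 1.359
v -0.017 -2.582 0.94
v 0.73 -0.675 -0.264
v 0.516 -1.839 1.496
v 0.309 -0.537 -0.223
v 0.095 -1.7 1.536
v -0.132 -0.551 -0.286
v -0.346 -1.714 1.473
v -0.515 -0.715 -0.441
v -0.729 -1.878 1.318
v -0.775 -1.001 -0.662
v -0.989 -2.164 1.098
v -0.868 -1.359 -0.91
v -1.082 -2.522 0.85
v -0.776 -1.727 -1.142
v -0.99 -2.89 0.618
v -0.516 -2.042 -1.318
v -0.73 -3.205 0.441
v -0.132 -2.249 -1.409
v -0.346 -3.412 0.351
v 0.308 -2.312 -1.397
v 0.094 -3.476 0.362
v 0.729 -2.221 -1.286
v 0.515 -3.385 0.474
v 1.058 -1.991 -1.094
v 0.844 -3.155 0.666
v 1.238 -1.662 -0.854
v 1.024 -2.826 0.905
v 1.238 -1.291 -0.609
v 1.024 -2.455 1.15
v -2.454 -3.303 1.89
v -2.931 -2.812 2.912
v -1.867 -1.544 1.32
v -2.343 -1.054 2.342
v -1.297 -3.486 2.518
v -1.773 -2.996 3.54
v -0.709 -1.728 1.948
v -1.186 -1.237 2.97
f 2 1 4
f 2 4 3
f 4 1 5
f 4 5 3
f 5 1 6
f 5 6 3
f 6 1 7
f 6 7 3
f 7 1 8
f 7 8 3
f 8 1 9
f 8 9 3
f 9 1 10
f 9 10 3
f 10 1 11
f 10 11 3
f 11 1 12
f 11 12 3
f 12 1 13
f 12 13 3
f 13 1 14
f 13 14 3
f 14 1 15
f 14 15 3
f 15 1 16
f 15 16 3
f 16 1 17
f 16 17 3
f 17 1 18
f 17 18 3
f 18 1 2
f 18 2 3
f 20 22 19
f 23 20 19
f 19 22 21
f 21 23 19
f 20 26 22
f 24 20 23
f 24 26 20
f 22 26 21
f 25 23 21
f 21 26 25
f 25 24 23
f 26 24 25
f 28 27 31
f 28 31 29
f 29 31 32
f 29 32 30
f 31 27 33
f 31 33 32
f 32 33 34
f 32 34 30
f 33 27 35
f 33 35 34
f 34 35 36
f 34 36 30
f 35 27 37
f 35 37 36
f 36 37 38
f 36 38 30
f 37 27 39
f 37 39 38
f 38 39 40
f 38 40 30
f 39 27 41
f 39 41 40
f 40 41 42
f 40 42 30
f 41 27 43
f 41 43 42
f 42 43 44
f 42 44 30
f 43 27 45
f 43 45 44
f 44 45 46
f 44 46 30
f 45 27 47
f 45 47 46
f 46 47 48
f 46 48 30
f 47 27 49
f 47 49 48
f 48 49 50
f 48 50 30
f 49 27 51
f 49 51 50
f 50 51 52
f 50 52 30
f 51 27 53
f 51 53 52
f 52 53 54
f 52 54 30
f 53 27 55
f 53 55 54
f 54 55 56
f 54 56 30
f 55 27 57
f 55 57 56
f 56 57 58
f 56 58 30
f 57 27 28
f 57 28 58
f 58 28 29
f 58 29 30
f 60 62 59
f 63 60 59
f 59 62 61
f 61 63 59
f 60 66 62
f 64 60 63
f 64 66 60
f 62 66 61
f 65 63 61
f 61 66 65
f 65 64 63
f 66 64 65



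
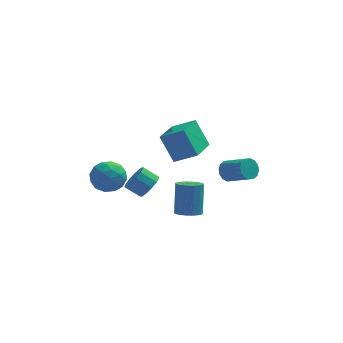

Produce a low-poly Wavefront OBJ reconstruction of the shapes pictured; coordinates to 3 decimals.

v -1.449 -2.632 1.808
v -1.089 -2.998 2.421
v -1.91 -2.795 3.025
v -2.271 -2.428 2.412
v -0.966 -2.565 2.442
v -1.787 -2.362 3.046
v -0.997 -2.153 2.262
v -1.818 -1.95 2.866
v -1.171 -1.893 1.937
v -1.992 -1.689 2.542
v -1.434 -1.868 1.572
v -2.255 -1.664 2.176
v -1.701 -2.085 1.281
v -2.523 -1.881 1.886
v -1.889 -2.476 1.158
v -2.71 -2.272 1.762
v -1.937 -2.916 1.241
v -2.758 -2.712 1.845
v -1.83 -3.266 1.504
v -2.652 -3.063 2.108
v -1.603 -3.415 1.863
v -2.424 -3.211 2.468
v -1.326 -3.315 2.205
v -2.148 -3.112 2.81
v -4.493 -2.327 2.617
v -3.822 -2.25 1.825
v -3.358 -3.21 3.495
v -2.687 -3.133 2.703
v -2.936 -2.288 3.258
v -3.638 -1.743 2.715
v -3.542 -3.717 2.605
v -4.244 -3.172 2.062
v -3.234 -3.109 1.818
v -2.859 -2.226 2.221
v -4.321 -3.234 3.099
v -3.946 -2.351 3.502
v -4.257 -2.211 2.144
v -2.923 -3.249 3.176
v -3.069 -2.752 3.502
v -2.675 -2.707 3.037
v -4.149 -1.913 2.667
v -3.754 -1.868 2.202
v -3.234 -1.89 3.044
v -3.426 -3.592 3.118
v -3.031 -3.547 2.653
v -4.505 -2.753 2.283
v -4.111 -2.708 1.818
v -3.946 -3.57 2.276
v -3.517 -2.671 1.674
v -2.85 -3.19 2.19
v -3.353 -3.533 2.132
v -3.765 -3.213 1.814
v -3.297 -2.152 1.912
v -2.63 -2.67 2.427
v -2.776 -2.174 2.753
v -3.189 -1.853 2.435
v -2.951 -2.657 1.907
v -4.55 -2.79 2.893
v -3.883 -3.308 3.408
v -3.991 -3.607 2.885
v -4.404 -3.286 2.567
v -4.33 -2.27 3.13
v -3.663 -2.789 3.646
v -3.415 -2.247 3.506
v -3.827 -1.927 3.188
v -4.229 -2.803 3.413
v -0.217 1.463 0.974
v -0.974 2.054 2.578
v 0.44 3.364 0.582
v -0.316 3.956 2.187
v 1.076 1.164 1.693
v 0.32 1.756 3.298
v 1.734 3.066 1.302
v 0.977 3.657 2.906
v 0.55 -3.477 0.342
v 1.113 -3.935 0.532
v 1.173 -3.14 2.268
v 0.61 -2.683 2.078
v 1.285 -3.621 0.382
v 1.345 -2.826 2.118
v 1.26 -3.268 0.222
v 1.32 -2.473 1.957
v 1.045 -2.972 0.093
v 1.105 -2.177 1.829
v 0.697 -2.811 0.032
v 0.757 -2.016 1.767
v 0.309 -2.828 0.053
v 0.37 -2.034 1.789
v -0.013 -3.02 0.152
v 0.047 -2.225 1.888
v -0.185 -3.334 0.302
v -0.125 -2.539 2.038
v -0.16 -3.687 0.463
v -0.1 -2.892 2.198
v 0.055 -3.983 0.591
v 0.115 -3.188 2.327
v 0.403 -4.144 0.653
v 0.463 -3.349 2.388
v 0.79 -4.126 0.631
v 0.851 -3.332 2.367
v 2.728 1.494 0.211
v 3.246 1.811 -0.157
v 4.369 0.904 0.641
v 3.852 0.586 1.009
v 3.201 2.019 0.143
v 4.325 1.111 0.94
v 3.029 2.086 0.461
v 4.153 1.179 1.258
v 2.777 1.995 0.712
v 3.901 1.087 1.51
v 2.512 1.769 0.829
v 3.636 0.861 1.627
v 2.304 1.469 0.78
v 3.428 0.562 1.578
v 2.211 1.176 0.579
v 3.334 0.269 1.377
v 2.255 0.969 0.28
v 3.379 0.061 1.077
v 2.427 0.901 -0.038
v 3.551 -0.006 0.759
v 2.679 0.993 -0.29
v 3.803 0.085 0.508
v 2.944 1.219 -0.407
v 4.068 0.311 0.391
v 3.152 1.518 -0.358
v 4.276 0.611 0.44
f 2 1 5
f 2 5 3
f 3 5 6
f 3 6 4
f 5 1 7
f 5 7 6
f 6 7 8
f 6 8 4
f 7 1 9
f 7 9 8
f 8 9 10
f 8 10 4
f 9 1 11
f 9 11 10
f 10 11 12
f 10 12 4
f 11 1 13
f 11 13 12
f 12 13 14
f 12 14 4
f 13 1 15
f 13 15 14
f 14 15 16
f 14 16 4
f 15 1 17
f 15 17 16
f 16 17 18
f 16 18 4
f 17 1 19
f 17 19 18
f 18 19 20
f 18 20 4
f 19 1 21
f 19 21 20
f 20 21 22
f 20 22 4
f 21 1 23
f 21 23 22
f 22 23 24
f 22 24 4
f 23 1 2
f 23 2 24
f 24 2 3
f 24 3 4
f 25 62 41
f 62 36 65
f 41 65 30
f 62 65 41
f 25 41 37
f 41 30 42
f 37 42 26
f 41 42 37
f 25 37 46
f 37 26 47
f 46 47 32
f 37 47 46
f 25 46 58
f 46 32 61
f 58 61 35
f 46 61 58
f 25 58 62
f 58 35 66
f 62 66 36
f 58 66 62
f 26 42 53
f 42 30 56
f 53 56 34
f 42 56 53
f 30 65 43
f 65 36 64
f 43 64 29
f 65 64 43
f 36 66 63
f 66 35 59
f 63 59 27
f 66 59 63
f 35 61 60
f 61 32 48
f 60 48 31
f 61 48 60
f 32 47 52
f 47 26 49
f 52 49 33
f 47 49 52
f 28 54 40
f 54 34 55
f 40 55 29
f 54 55 40
f 28 40 38
f 40 29 39
f 38 39 27
f 40 39 38
f 28 38 45
f 38 27 44
f 45 44 31
f 38 44 45
f 28 45 50
f 45 31 51
f 50 51 33
f 45 51 50
f 28 50 54
f 50 33 57
f 54 57 34
f 50 57 54
f 29 55 43
f 55 34 56
f 43 56 30
f 55 56 43
f 27 39 63
f 39 29 64
f 63 64 36
f 39 64 63
f 31 44 60
f 44 27 59
f 60 59 35
f 44 59 60
f 33 51 52
f 51 31 48
f 52 48 32
f 51 48 52
f 34 57 53
f 57 33 49
f 53 49 26
f 57 49 53
f 68 70 67
f 71 68 67
f 67 70 69
f 69 71 67
f 68 74 70
f 72 68 71
f 72 74 68
f 70 74 69
f 73 71 69
f 69 74 73
f 73 72 71
f 74 72 73
f 76 75 79
f 76 79 77
f 77 79 80
f 77 80 78
f 79 75 81
f 79 81 80
f 80 81 82
f 80 82 78
f 81 75 83
f 81 83 82
f 82 83 84
f 82 84 78
f 83 75 85
f 83 85 84
f 84 85 86
f 84 86 78
f 85 75 87
f 85 87 86
f 86 87 88
f 86 88 78
f 87 75 89
f 87 89 88
f 88 89 90
f 88 90 78
f 89 75 91
f 89 91 90
f 90 91 92
f 90 92 78
f 91 75 93
f 91 93 92
f 92 93 94
f 92 94 78
f 93 75 95
f 93 95 94
f 94 95 96
f 94 96 78
f 95 75 97
f 95 97 96
f 96 97 98
f 96 98 78
f 97 75 99
f 97 99 98
f 98 99 100
f 98 100 78
f 99 75 76
f 99 76 100
f 100 76 77
f 100 77 78
f 102 101 105
f 102 105 103
f 103 105 106
f 103 106 104
f 105 101 107
f 105 107 106
f 106 107 108
f 106 108 104
f 107 101 109
f 107 109 108
f 108 109 110
f 108 110 104
f 109 101 111
f 109 111 110
f 110 111 112
f 110 112 104
f 111 101 113
f 111 113 112
f 112 113 114
f 112 114 104
f 113 101 115
f 113 115 114
f 114 115 116
f 114 116 104
f 115 101 117
f 115 117 116
f 116 117 118
f 116 118 104
f 117 101 119
f 117 119 118
f 118 119 120
f 118 120 104
f 119 101 121
f 119 121 120
f 120 121 122
f 120 122 104
f 121 101 123
f 121 123 122
f 122 123 124
f 122 124 104
f 123 101 125
f 123 125 124
f 124 125 126
f 124 126 104
f 125 101 102
f 125 102 126
f 126 102 103
f 126 103 104



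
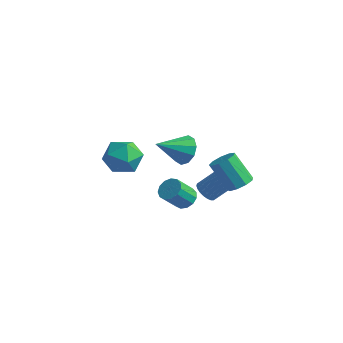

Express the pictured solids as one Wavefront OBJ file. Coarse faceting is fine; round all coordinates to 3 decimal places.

v 2.55 1.795 2.961
v 3.08 1.994 3.372
v 2.061 1.904 4.73
v 1.53 1.705 4.319
v 2.84 2.378 3.218
v 1.821 2.288 4.575
v 2.464 2.489 2.943
v 1.445 2.4 4.3
v 2.128 2.276 2.676
v 1.109 2.186 4.034
v 1.989 1.837 2.543
v 0.97 1.747 3.901
v 2.113 1.379 2.606
v 1.094 1.289 3.964
v 2.441 1.115 2.835
v 1.422 1.025 4.192
v 2.82 1.169 3.123
v 1.8 1.08 4.48
v 3.072 1.517 3.335
v 2.053 1.427 4.693
v -2.506 4.101 1.816
v -2.19 4.451 2.595
v -3.214 2.679 2.744
v -2.708 4.654 2.51
v -3.148 4.646 2.161
v -3.344 4.43 1.68
v -3.219 4.088 1.251
v -2.822 3.751 1.038
v -2.304 3.549 1.122
v -1.864 3.557 1.471
v -1.668 3.773 1.952
v -1.793 4.115 2.381
v 1.194 -0.646 2.808
v 1.782 -0.561 3.045
v 1.495 -1.369 4.049
v 0.906 -1.454 3.812
v 1.576 -0.305 3.192
v 1.288 -1.113 4.196
v 1.248 -0.157 3.217
v 0.96 -0.965 4.221
v 0.903 -0.164 3.113
v 0.615 -0.972 4.116
v 0.65 -0.325 2.911
v 0.363 -1.132 3.915
v 0.57 -0.587 2.677
v 0.283 -1.394 3.681
v 0.688 -0.868 2.485
v 0.4 -1.676 3.488
v 0.967 -1.079 2.395
v 0.679 -1.886 3.399
v 1.317 -1.152 2.436
v 1.03 -1.96 3.44
v 1.629 -1.065 2.596
v 1.341 -1.873 3.6
v 1.802 -0.845 2.823
v 1.514 -1.652 3.826
v 0.623 1.679 1.596
v 1.134 1.625 1.249
v 1.948 2.327 2.337
v 1.437 2.381 2.684
v 1.041 1.852 1.172
v 1.854 2.555 2.26
v 0.875 2.05 1.168
v 1.689 2.753 2.257
v 0.666 2.183 1.238
v 1.48 2.886 2.327
v 0.449 2.229 1.37
v 1.263 2.932 2.459
v 0.263 2.18 1.541
v 1.076 2.883 2.63
v 0.139 2.044 1.722
v 0.952 2.747 2.81
v 0.098 1.845 1.88
v 0.912 2.548 2.969
v 0.149 1.617 1.99
v 0.962 2.32 3.079
v 0.281 1.4 2.031
v 1.094 2.103 3.12
v 0.473 1.231 1.997
v 1.286 1.934 3.086
v 0.69 1.139 1.894
v 1.504 1.842 2.983
v 0.896 1.141 1.739
v 1.71 1.843 2.828
v 1.055 1.235 1.559
v 1.869 1.938 2.648
v 1.139 1.407 1.386
v 1.953 2.109 2.474
v -3.763 1.978 1.796
v -3.1 1.624 2.619
v -4.88 0.596 2.101
v -4.217 0.242 2.924
v -4.797 1.186 3.043
v -4.107 2.04 2.854
v -3.873 0.18 1.866
v -3.183 1.034 1.677
v -3.168 0.512 2.662
v -3.74 1.134 3.39
v -4.24 1.086 1.33
v -4.812 1.708 2.058
f 2 1 5
f 2 5 3
f 3 5 6
f 3 6 4
f 5 1 7
f 5 7 6
f 6 7 8
f 6 8 4
f 7 1 9
f 7 9 8
f 8 9 10
f 8 10 4
f 9 1 11
f 9 11 10
f 10 11 12
f 10 12 4
f 11 1 13
f 11 13 12
f 12 13 14
f 12 14 4
f 13 1 15
f 13 15 14
f 14 15 16
f 14 16 4
f 15 1 17
f 15 17 16
f 16 17 18
f 16 18 4
f 17 1 19
f 17 19 18
f 18 19 20
f 18 20 4
f 19 1 2
f 19 2 20
f 20 2 3
f 20 3 4
f 22 21 24
f 22 24 23
f 24 21 25
f 24 25 23
f 25 21 26
f 25 26 23
f 26 21 27
f 26 27 23
f 27 21 28
f 27 28 23
f 28 21 29
f 28 29 23
f 29 21 30
f 29 30 23
f 30 21 31
f 30 31 23
f 31 21 32
f 31 32 23
f 32 21 22
f 32 22 23
f 34 33 37
f 34 37 35
f 35 37 38
f 35 38 36
f 37 33 39
f 37 39 38
f 38 39 40
f 38 40 36
f 39 33 41
f 39 41 40
f 40 41 42
f 40 42 36
f 41 33 43
f 41 43 42
f 42 43 44
f 42 44 36
f 43 33 45
f 43 45 44
f 44 45 46
f 44 46 36
f 45 33 47
f 45 47 46
f 46 47 48
f 46 48 36
f 47 33 49
f 47 49 48
f 48 49 50
f 48 50 36
f 49 33 51
f 49 51 50
f 50 51 52
f 50 52 36
f 51 33 53
f 51 53 52
f 52 53 54
f 52 54 36
f 53 33 55
f 53 55 54
f 54 55 56
f 54 56 36
f 55 33 34
f 55 34 56
f 56 34 35
f 56 35 36
f 58 57 61
f 58 61 59
f 59 61 62
f 59 62 60
f 61 57 63
f 61 63 62
f 62 63 64
f 62 64 60
f 63 57 65
f 63 65 64
f 64 65 66
f 64 66 60
f 65 57 67
f 65 67 66
f 66 67 68
f 66 68 60
f 67 57 69
f 67 69 68
f 68 69 70
f 68 70 60
f 69 57 71
f 69 71 70
f 70 71 72
f 70 72 60
f 71 57 73
f 71 73 72
f 72 73 74
f 72 74 60
f 73 57 75
f 73 75 74
f 74 75 76
f 74 76 60
f 75 57 77
f 75 77 76
f 76 77 78
f 76 78 60
f 77 57 79
f 77 79 78
f 78 79 80
f 78 80 60
f 79 57 81
f 79 81 80
f 80 81 82
f 80 82 60
f 81 57 83
f 81 83 82
f 82 83 84
f 82 84 60
f 83 57 85
f 83 85 84
f 84 85 86
f 84 86 60
f 85 57 87
f 85 87 86
f 86 87 88
f 86 88 60
f 87 57 58
f 87 58 88
f 88 58 59
f 88 59 60
f 89 100 94
f 89 94 90
f 89 90 96
f 89 96 99
f 89 99 100
f 90 94 98
f 94 100 93
f 100 99 91
f 99 96 95
f 96 90 97
f 92 98 93
f 92 93 91
f 92 91 95
f 92 95 97
f 92 97 98
f 93 98 94
f 91 93 100
f 95 91 99
f 97 95 96
f 98 97 90

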